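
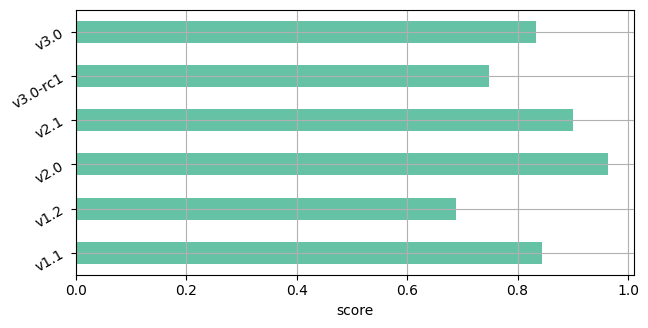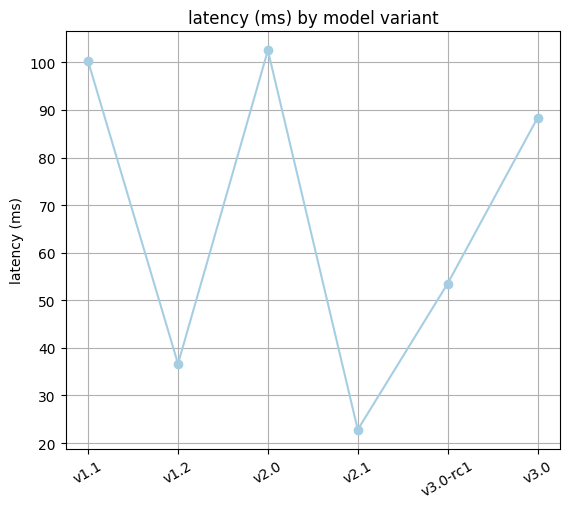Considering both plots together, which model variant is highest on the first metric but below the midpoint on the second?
Chart 2 median latency (ms) ≈ 70; below-median model variants: v1.2, v2.1, v3.0-rc1. Among those, v2.1 has the highest score (≈ 0.9).

v2.1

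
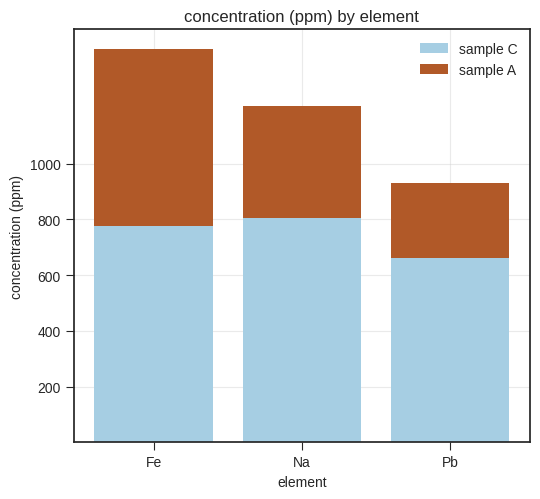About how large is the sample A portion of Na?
sample A top ≈ 1200, bottom ≈ 800; segment ≈ 400.

≈ 400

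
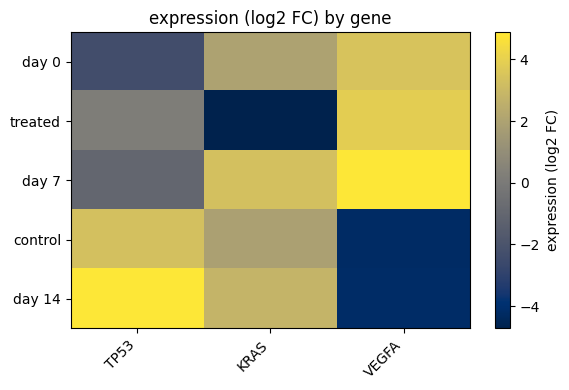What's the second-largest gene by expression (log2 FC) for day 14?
Top 3 for day 14: TP53 ≈ 5, KRAS ≈ 3, VEGFA ≈ -4.

KRAS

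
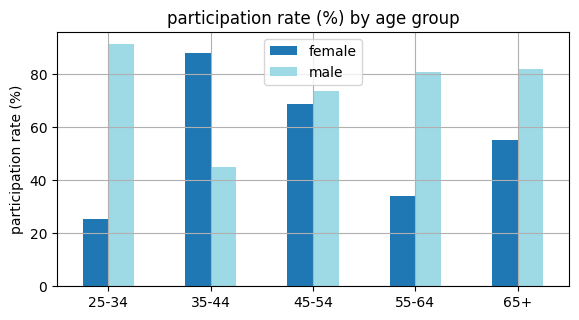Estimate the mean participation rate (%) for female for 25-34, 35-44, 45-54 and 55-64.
(30 + 90 + 70 + 30) / 4 ≈ 55.

≈ 55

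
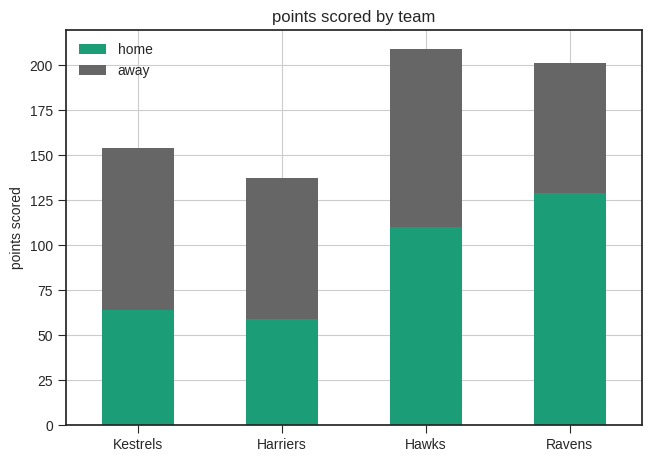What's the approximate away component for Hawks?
away top ≈ 200, bottom ≈ 120; segment ≈ 80.

≈ 80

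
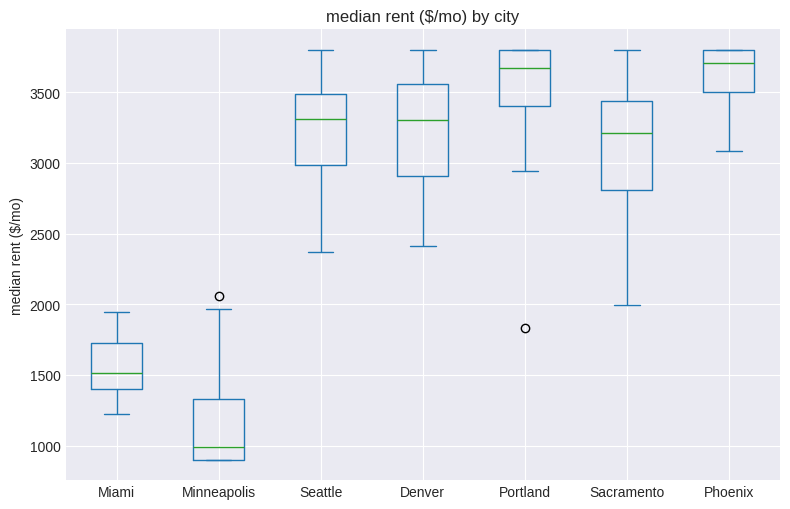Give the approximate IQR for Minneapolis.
Q3 ≈ 1500, Q1 ≈ 1000; IQR ≈ 500.

≈ 500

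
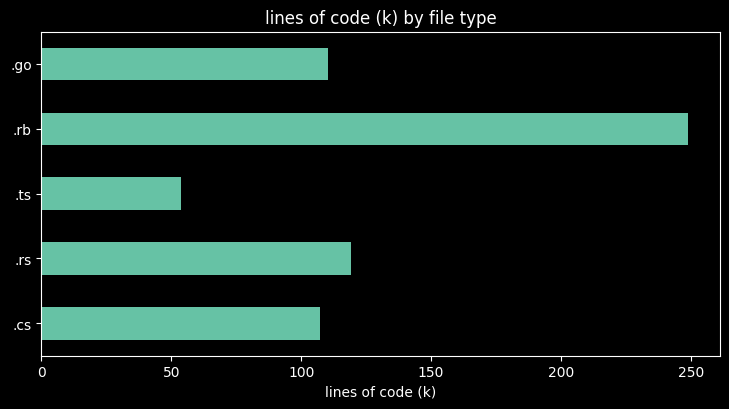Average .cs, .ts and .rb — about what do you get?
(100 + 50 + 250) / 3 ≈ 133.

≈ 133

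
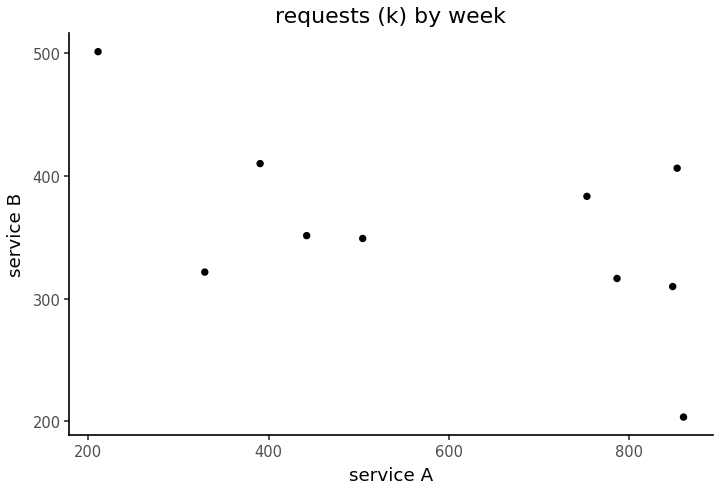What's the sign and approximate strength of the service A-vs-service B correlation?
Points are negatively correlated; moderate (|r| ≈ 0.6).

negative, moderate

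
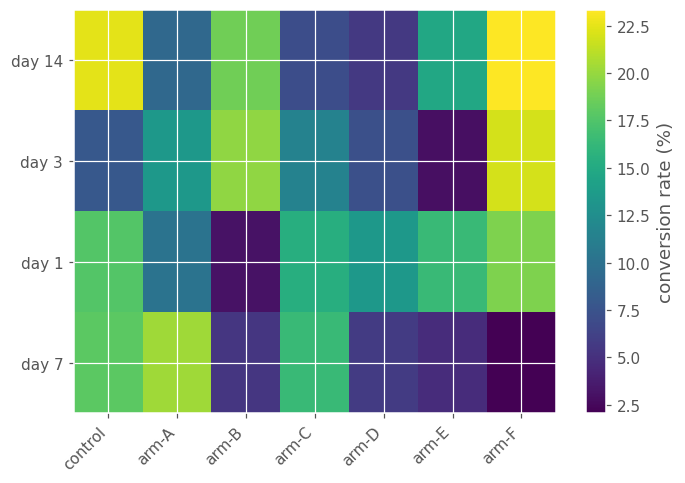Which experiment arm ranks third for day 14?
Top 4 for day 14: arm-F ≈ 24, control ≈ 22, arm-B ≈ 18, arm-E ≈ 14.

arm-B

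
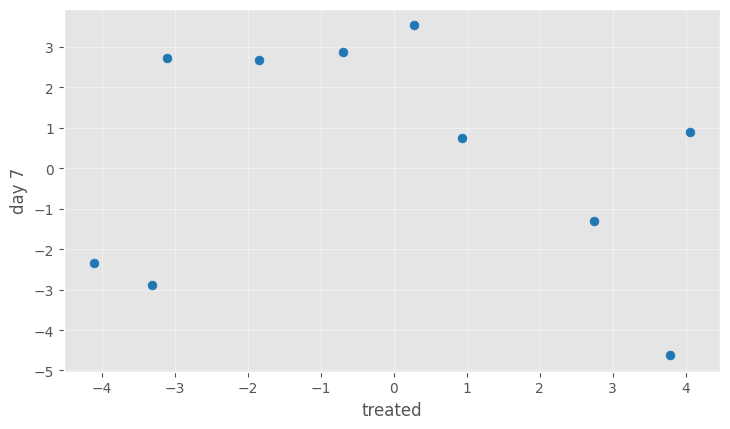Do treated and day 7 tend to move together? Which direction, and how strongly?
no clear correlation

Points are roughly uncorrelated; weak (|r| ≈ 0.2).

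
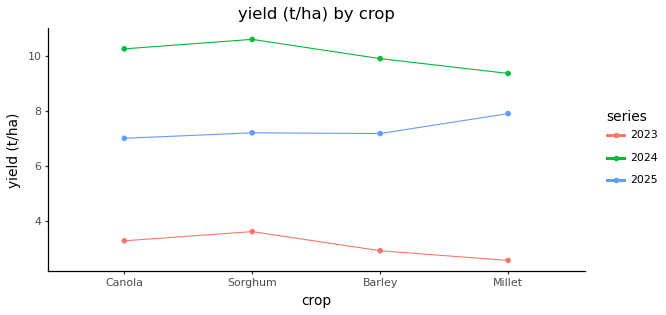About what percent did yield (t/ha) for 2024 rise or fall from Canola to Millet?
≈ -10%

Canola ≈ 10, Millet ≈ 9; (9 − 10) / 10 ≈ -10%.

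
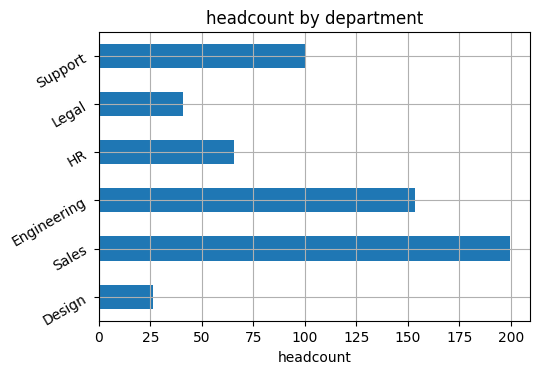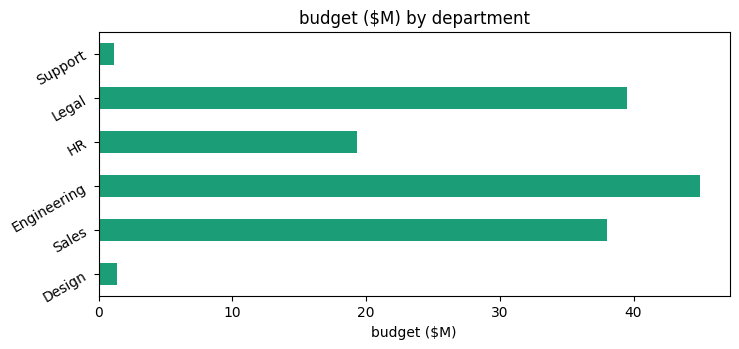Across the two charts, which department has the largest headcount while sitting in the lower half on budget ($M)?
Chart 2 median budget ($M) ≈ 30; below-median departments: Design, HR, Support. Among those, Support has the highest headcount (≈ 100).

Support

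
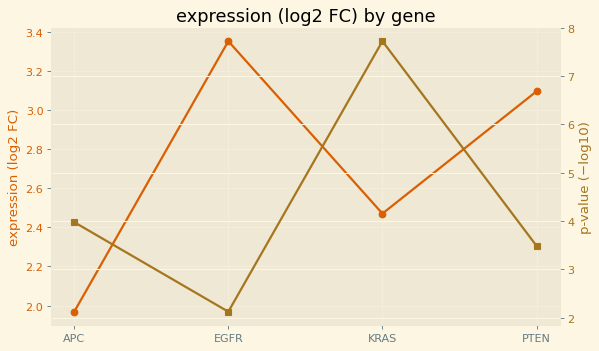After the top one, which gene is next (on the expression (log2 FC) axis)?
PTEN

Top 3 (on the expression (log2 FC) axis): EGFR ≈ 3.4, PTEN ≈ 3.0, KRAS ≈ 2.4.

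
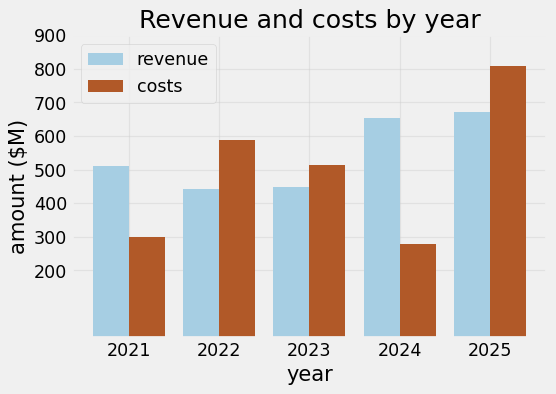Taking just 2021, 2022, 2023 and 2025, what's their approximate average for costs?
(300 + 600 + 500 + 800) / 4 ≈ 550.

≈ 550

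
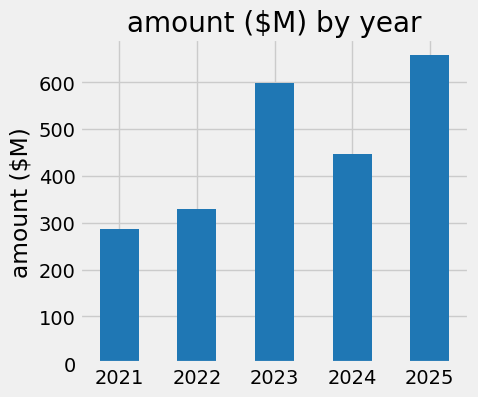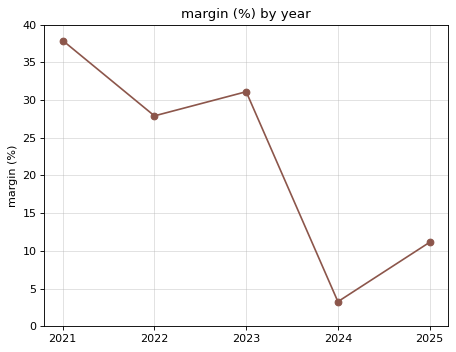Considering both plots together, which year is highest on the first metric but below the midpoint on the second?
2025

Chart 2 median margin (%) ≈ 30; below-median years: 2024, 2025. Among those, 2025 has the highest amount ($M) (≈ 700).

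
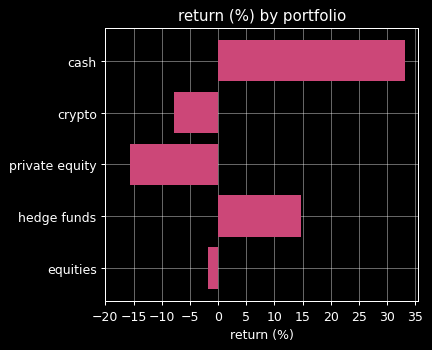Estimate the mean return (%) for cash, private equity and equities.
≈ 7

(35 + -15 + 0) / 3 ≈ 7.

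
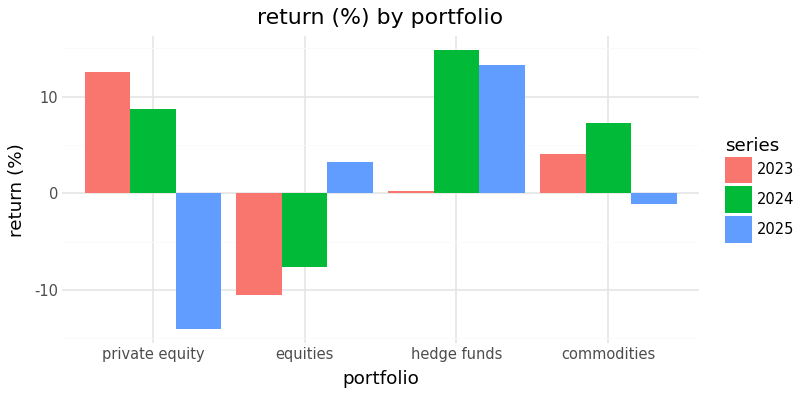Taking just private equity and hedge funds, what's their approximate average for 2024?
≈ 12

(10 + 15) / 2 ≈ 12.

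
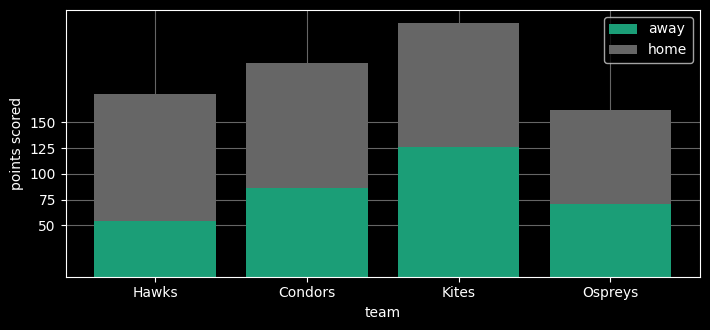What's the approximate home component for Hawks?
home top ≈ 175, bottom ≈ 50; segment ≈ 125.

≈ 125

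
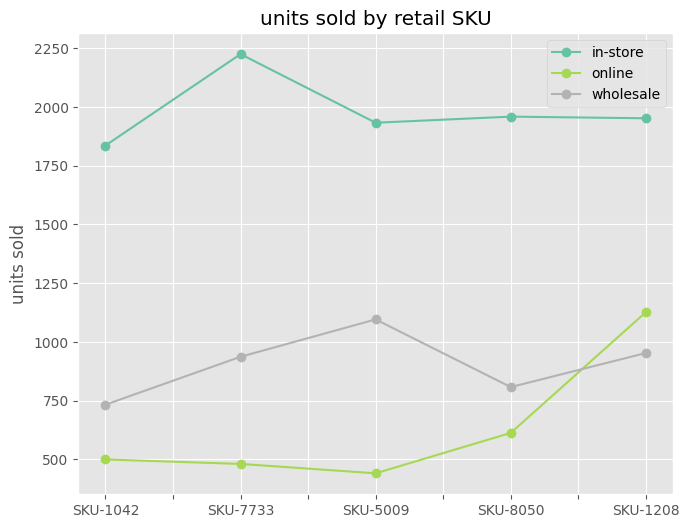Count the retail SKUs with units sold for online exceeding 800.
1

Above 800: SKU-1208.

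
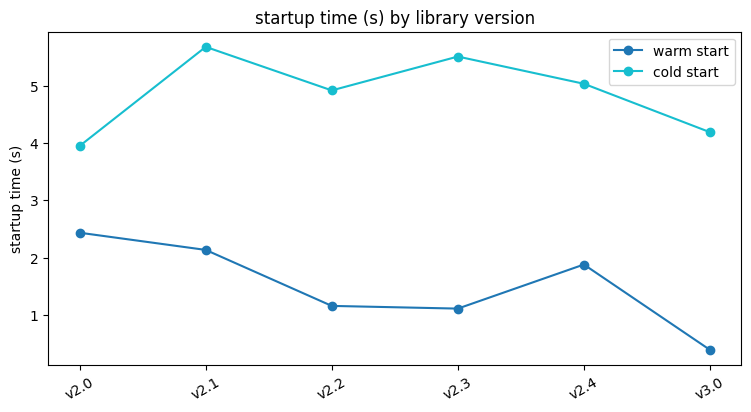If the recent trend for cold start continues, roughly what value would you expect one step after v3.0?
Last three: 5.5, 5.0, 4.0 → slope ≈ -0.75/step → next ≈ 3.25.

≈ 3.25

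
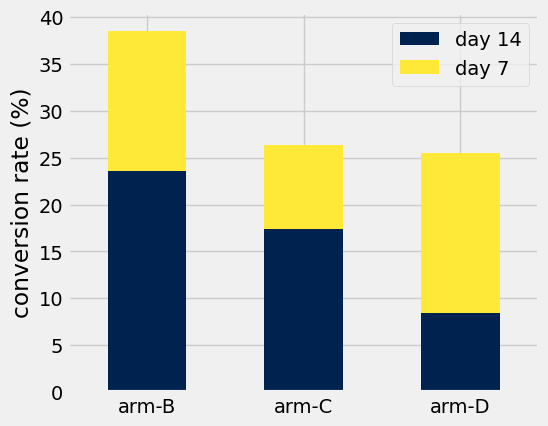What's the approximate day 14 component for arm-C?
≈ 15

day 14 top ≈ 15, bottom ≈ 0; segment ≈ 15.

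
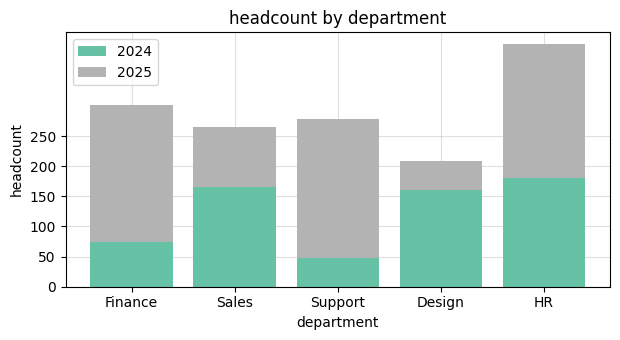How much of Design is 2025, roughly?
≈ 50

2025 top ≈ 200, bottom ≈ 150; segment ≈ 50.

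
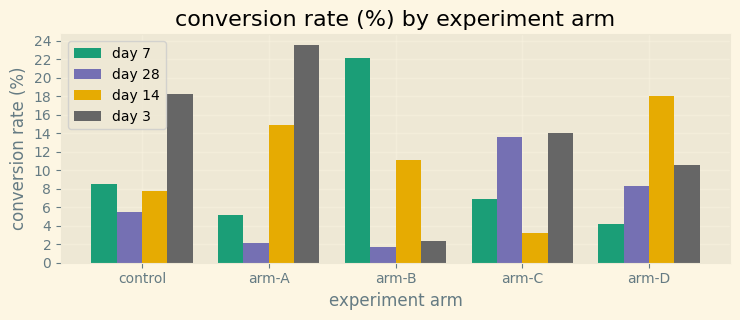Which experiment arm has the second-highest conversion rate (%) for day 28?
Top 3 for day 28: arm-C ≈ 14, arm-D ≈ 8, control ≈ 6.

arm-D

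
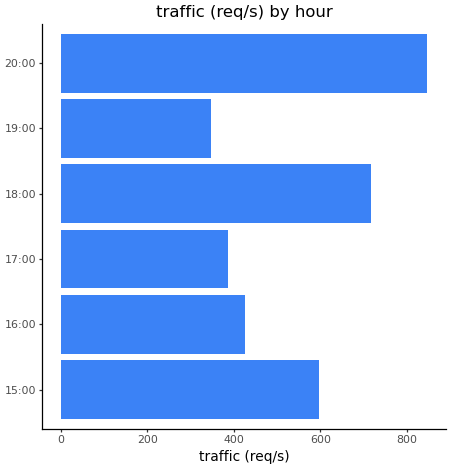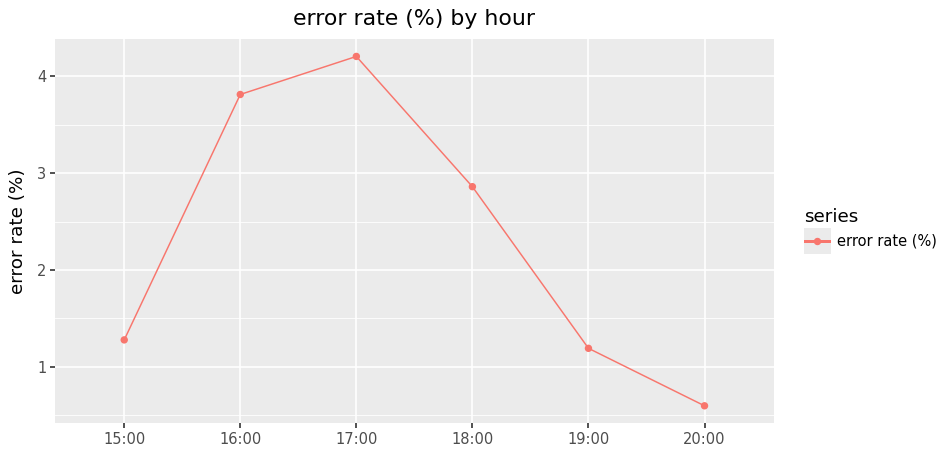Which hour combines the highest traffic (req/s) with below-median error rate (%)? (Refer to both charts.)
20:00

Chart 2 median error rate (%) ≈ 2; below-median hours: 15:00, 19:00, 20:00. Among those, 20:00 has the highest traffic (req/s) (≈ 800).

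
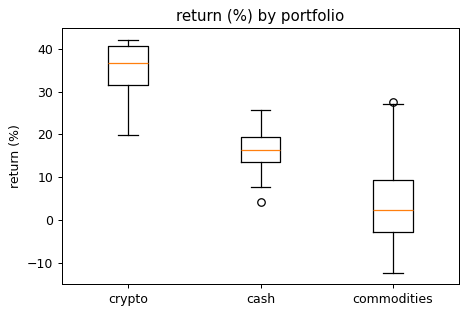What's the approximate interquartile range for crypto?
Q3 ≈ 40, Q1 ≈ 30; IQR ≈ 10.

≈ 10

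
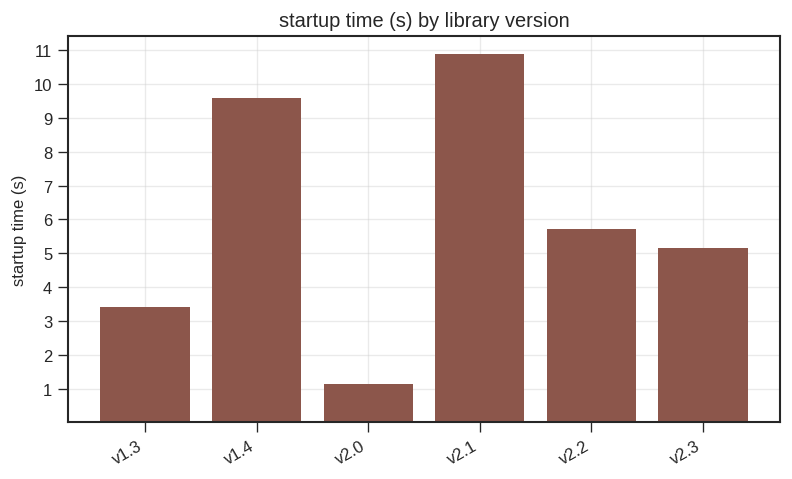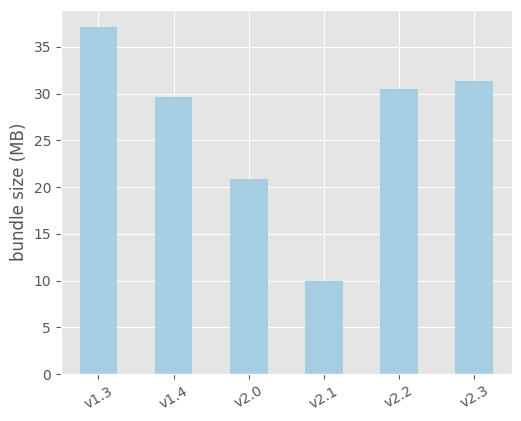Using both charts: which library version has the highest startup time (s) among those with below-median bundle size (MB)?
Chart 2 median bundle size (MB) ≈ 30; below-median library versions: v1.4, v2.0, v2.1. Among those, v2.1 has the highest startup time (s) (≈ 11).

v2.1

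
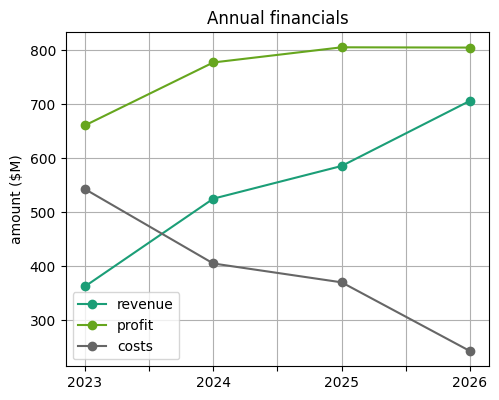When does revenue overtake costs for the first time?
2023: revenue ≈ 350 vs costs ≈ 550 (not yet); 2024: revenue ≈ 500 vs costs ≈ 400 (first crossover).

2024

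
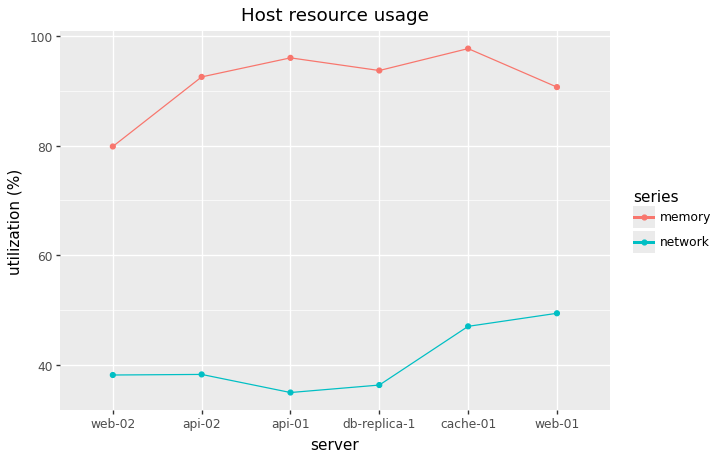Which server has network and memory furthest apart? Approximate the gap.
api-01, ≈ 70 %

api-01: network ≈ 30, memory ≈ 100 → gap ≈ 70. Next-largest (db-replica-1) is only ≈ 50.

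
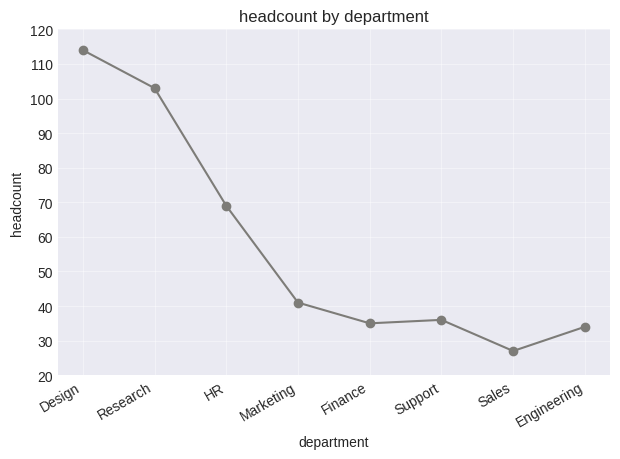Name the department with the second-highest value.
Research

Top 3: Design ≈ 110, Research ≈ 100, HR ≈ 70.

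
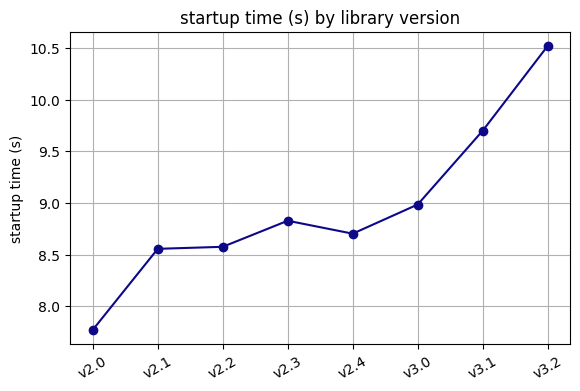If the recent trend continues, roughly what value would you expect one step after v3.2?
≈ 11.25

Last three: 9.0, 9.5, 10.5 → slope ≈ 0.75/step → next ≈ 11.25.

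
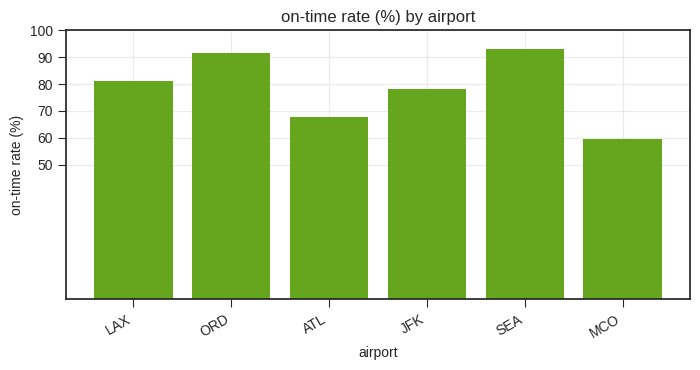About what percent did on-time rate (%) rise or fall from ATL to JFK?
ATL ≈ 70, JFK ≈ 80; (80 − 70) / 70 ≈ +14.3%.

≈ +14.3%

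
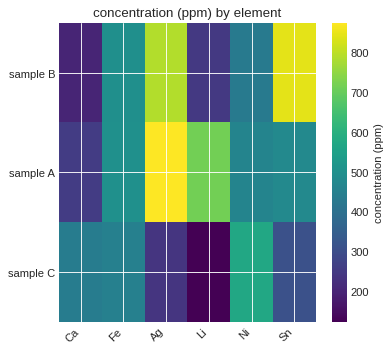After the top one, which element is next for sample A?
Top 3 for sample A: Ag ≈ 900, Li ≈ 700, Fe ≈ 500.

Li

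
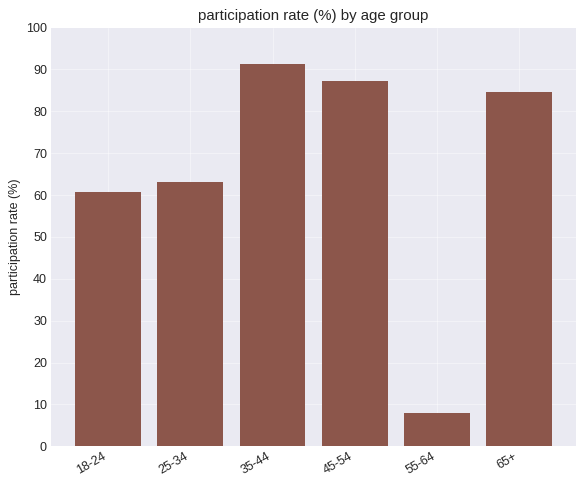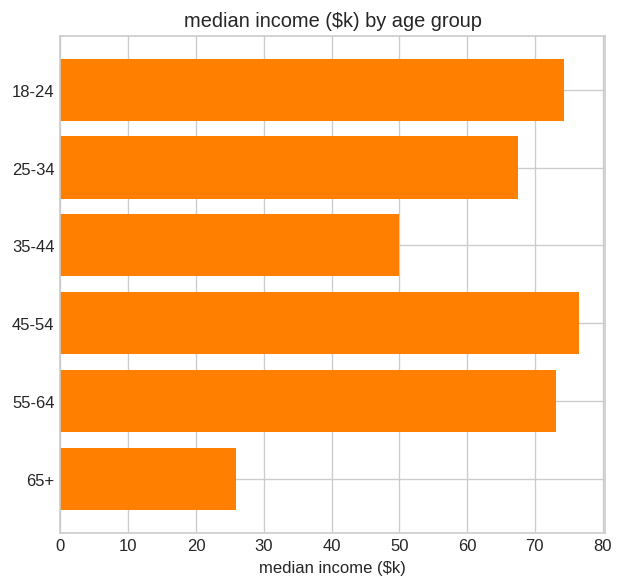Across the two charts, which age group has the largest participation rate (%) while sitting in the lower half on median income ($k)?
Chart 2 median median income ($k) ≈ 70; below-median age groups: 25-34, 35-44, 65+. Among those, 35-44 has the highest participation rate (%) (≈ 90).

35-44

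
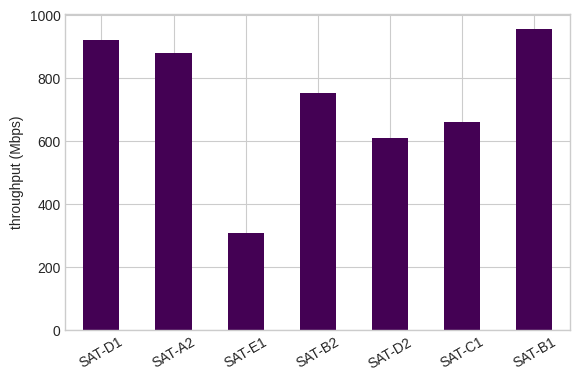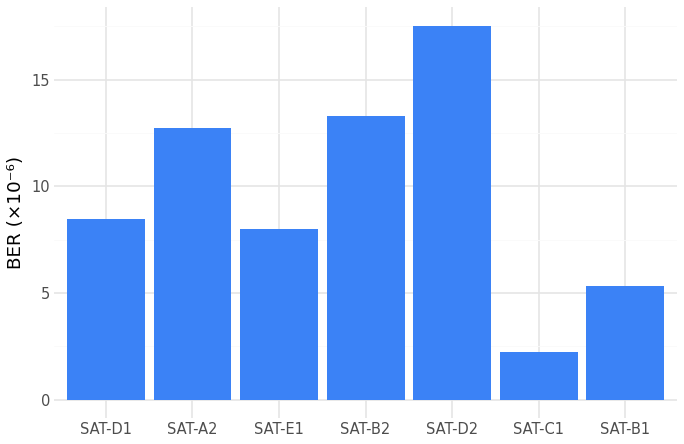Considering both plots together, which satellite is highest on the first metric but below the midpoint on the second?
Chart 2 median BER (×10⁻⁶) ≈ 8; below-median satellites: SAT-E1, SAT-C1, SAT-B1. Among those, SAT-B1 has the highest throughput (Mbps) (≈ 1000).

SAT-B1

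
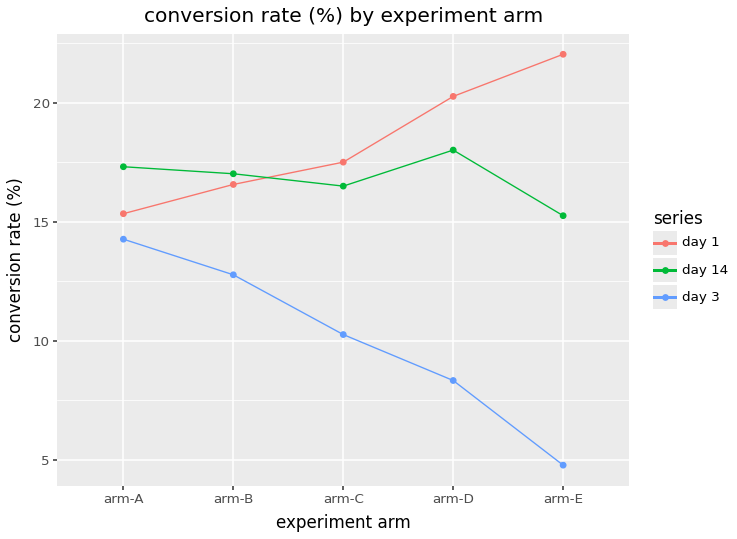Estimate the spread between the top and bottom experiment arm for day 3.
Max arm-A ≈ 14, min arm-E ≈ 4; range ≈ 10.

≈ 10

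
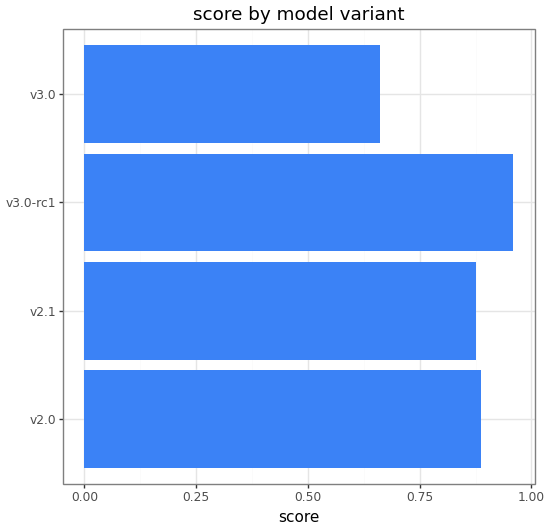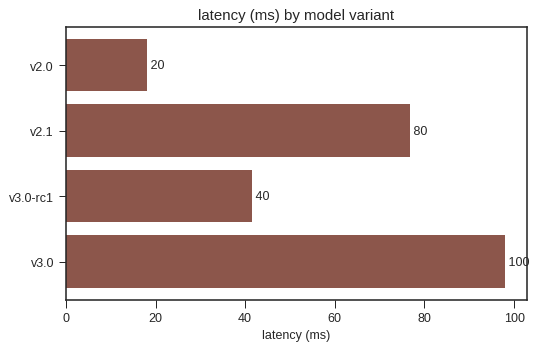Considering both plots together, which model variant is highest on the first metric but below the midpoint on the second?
Chart 2 median latency (ms) ≈ 60; below-median model variants: v2.0, v3.0-rc1. Among those, v3.0-rc1 has the highest score (≈ 1).

v3.0-rc1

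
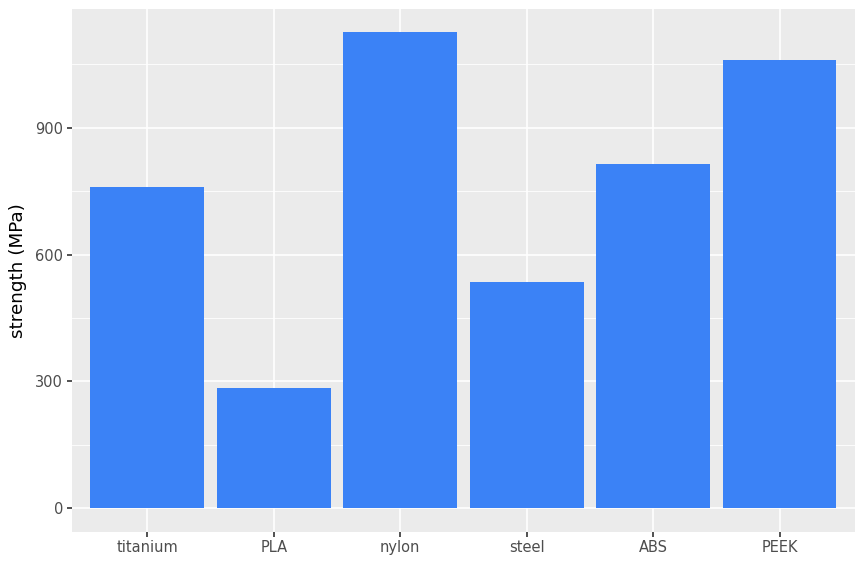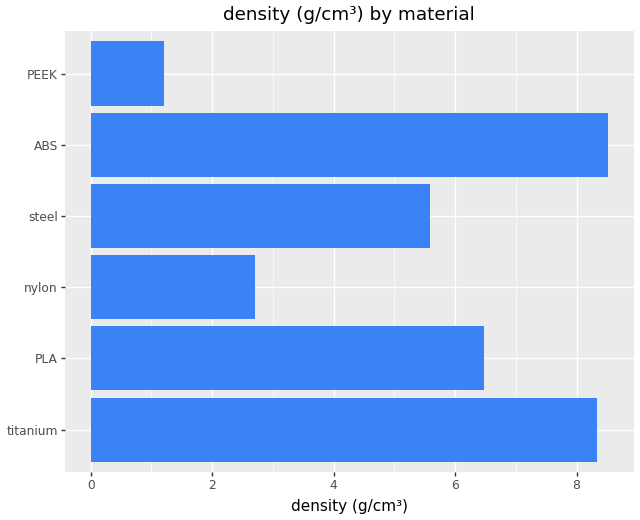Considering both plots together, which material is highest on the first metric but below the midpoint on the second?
Chart 2 median density (g/cm³) ≈ 6; below-median materials: nylon, steel, PEEK. Among those, nylon has the highest strength (MPa) (≈ 1200).

nylon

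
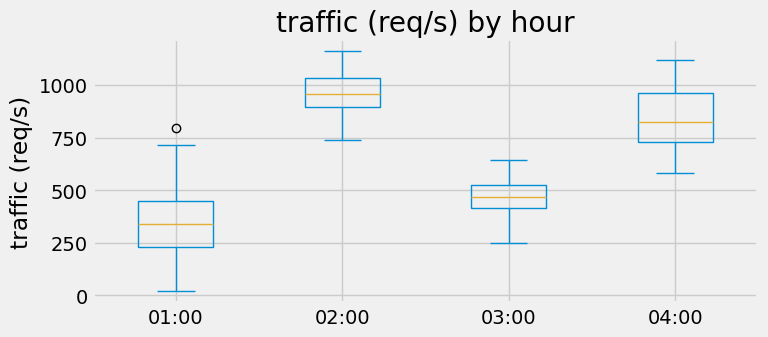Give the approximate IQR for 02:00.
≈ 150

Q3 ≈ 1050, Q1 ≈ 900; IQR ≈ 150.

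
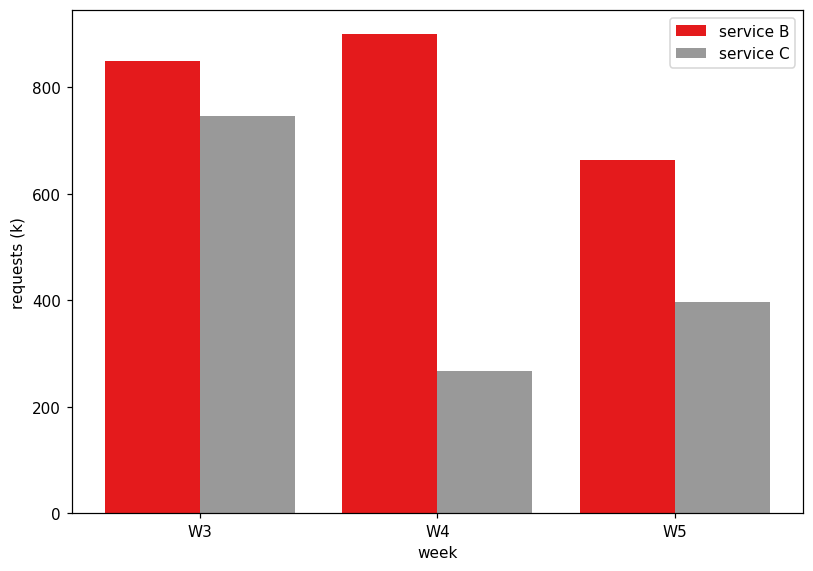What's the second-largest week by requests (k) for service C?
W5

Top 3 for service C: W3 ≈ 700, W5 ≈ 400, W4 ≈ 300.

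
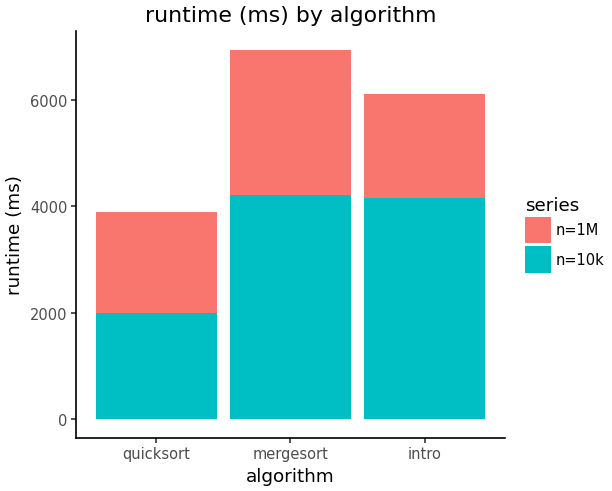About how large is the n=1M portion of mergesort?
≈ 3000

n=1M top ≈ 7000, bottom ≈ 4000; segment ≈ 3000.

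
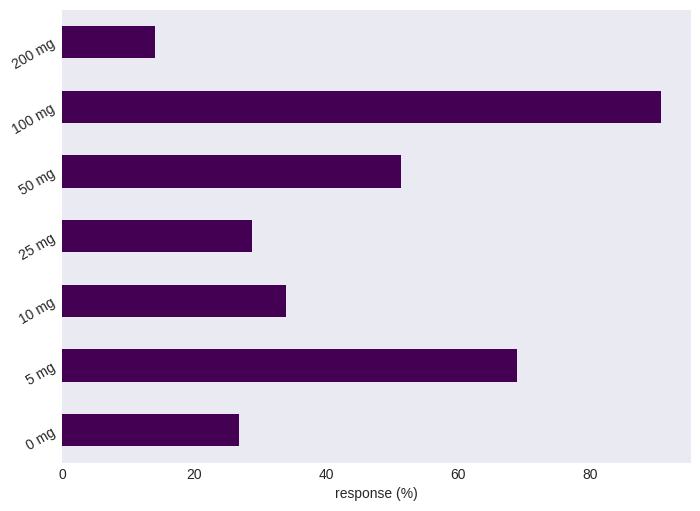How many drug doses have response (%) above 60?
Above 60: 5 mg, 100 mg.

2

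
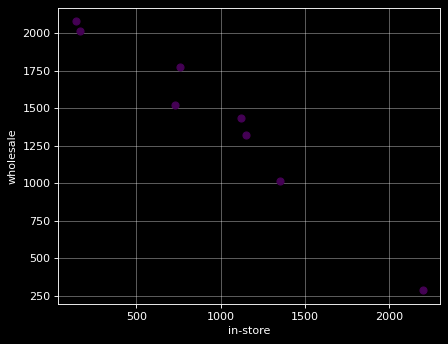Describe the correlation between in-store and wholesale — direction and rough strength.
Points are negatively correlated; strong (|r| ≈ 1.0).

negative, strong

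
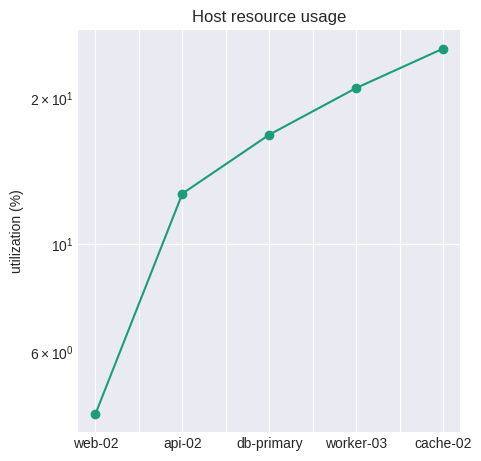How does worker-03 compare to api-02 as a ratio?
≈ 1.67×

worker-03 ≈ 20, api-02 ≈ 12; 20/12 ≈ 1.67.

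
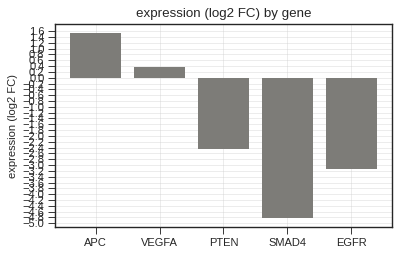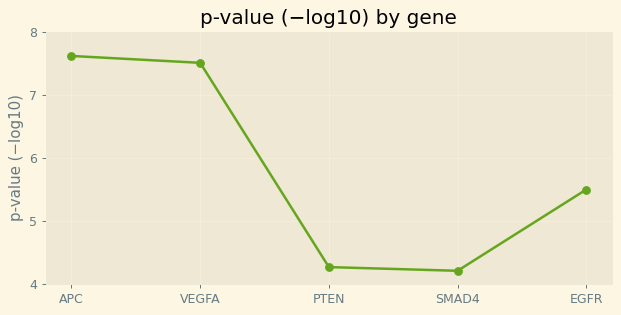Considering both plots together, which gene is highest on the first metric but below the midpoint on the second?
Chart 2 median p-value (−log10) ≈ 5; below-median genes: PTEN, SMAD4. Among those, PTEN has the highest expression (log2 FC) (≈ -2.4).

PTEN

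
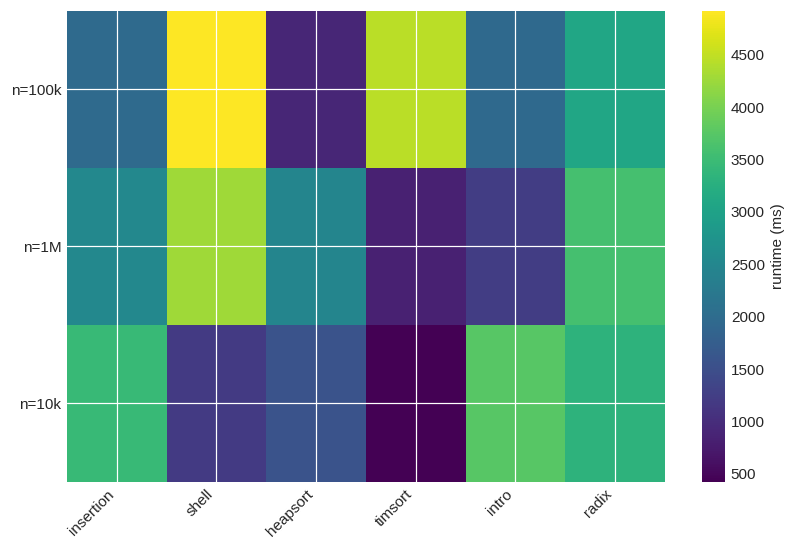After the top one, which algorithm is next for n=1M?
radix

Top 3 for n=1M: shell ≈ 4500, radix ≈ 3500, insertion ≈ 2500.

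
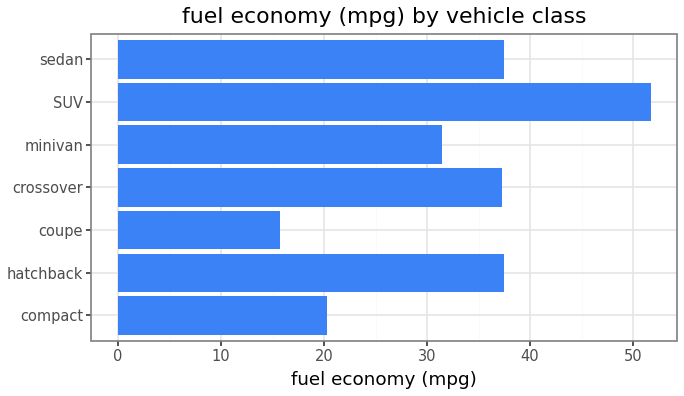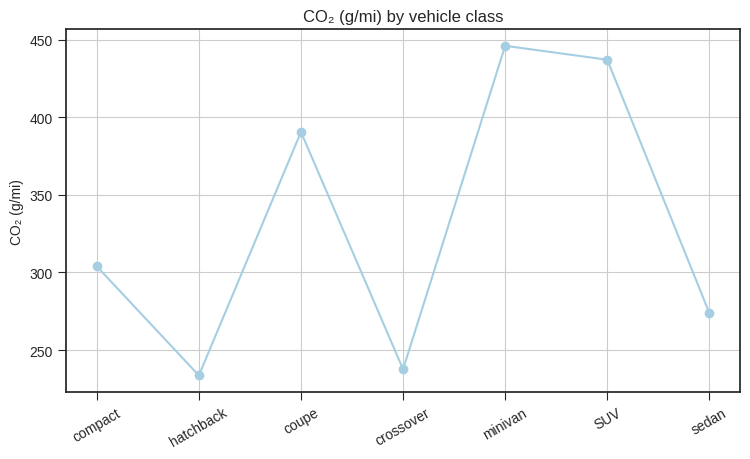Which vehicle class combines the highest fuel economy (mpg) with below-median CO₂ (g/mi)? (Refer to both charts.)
Chart 2 median CO₂ (g/mi) ≈ 300; below-median vehicle classes: hatchback, crossover, sedan. Among those, hatchback has the highest fuel economy (mpg) (≈ 40).

hatchback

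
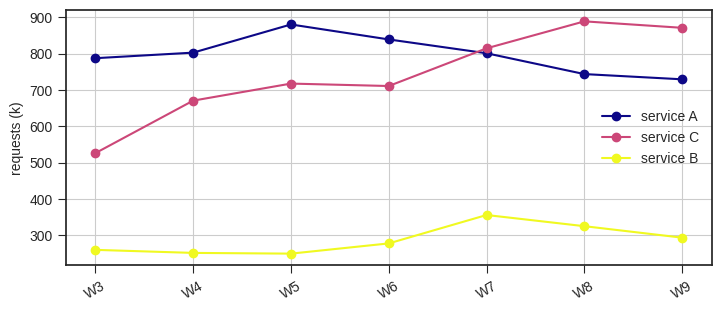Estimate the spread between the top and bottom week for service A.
Max W5 ≈ 900, min W9 ≈ 700; range ≈ 200.

≈ 200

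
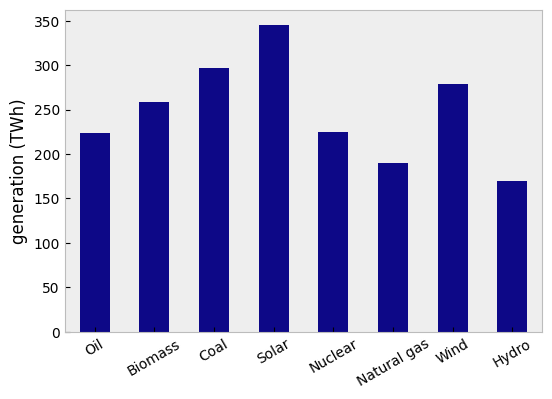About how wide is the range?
≈ 200

Max Solar ≈ 350, min Hydro ≈ 150; range ≈ 200.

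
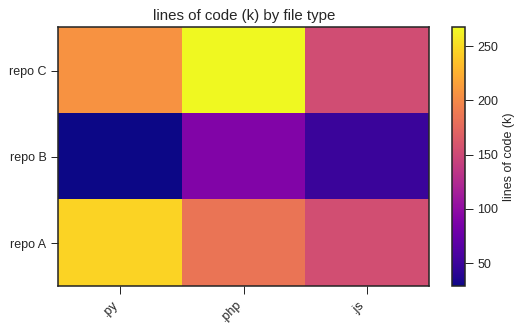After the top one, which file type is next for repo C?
.py

Top 3 for repo C: .php ≈ 260, .py ≈ 200, .js ≈ 160.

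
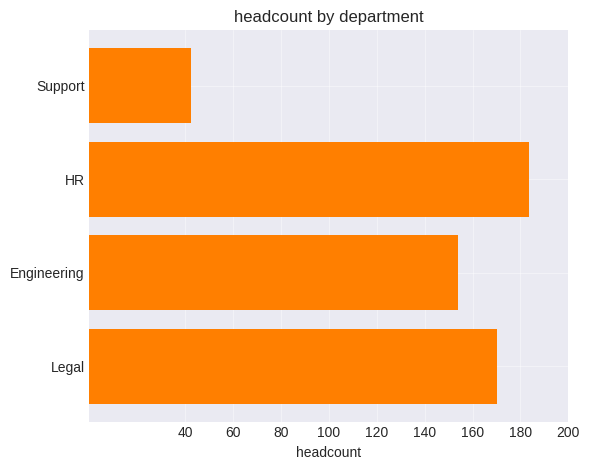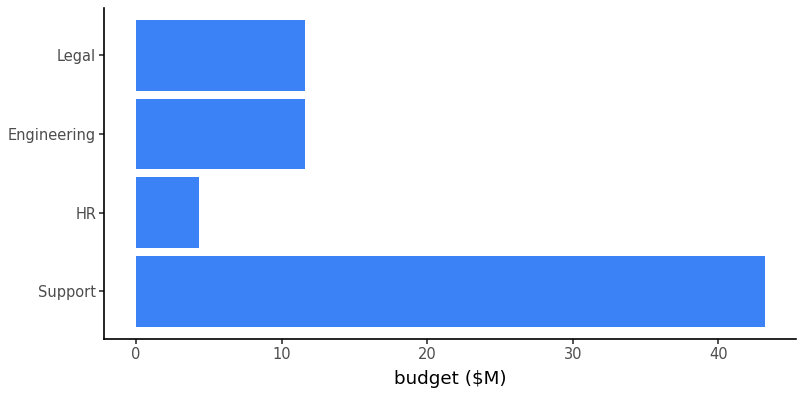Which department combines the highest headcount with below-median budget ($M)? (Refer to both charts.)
Chart 2 median budget ($M) ≈ 10; below-median departments: HR, Engineering. Among those, HR has the highest headcount (≈ 180).

HR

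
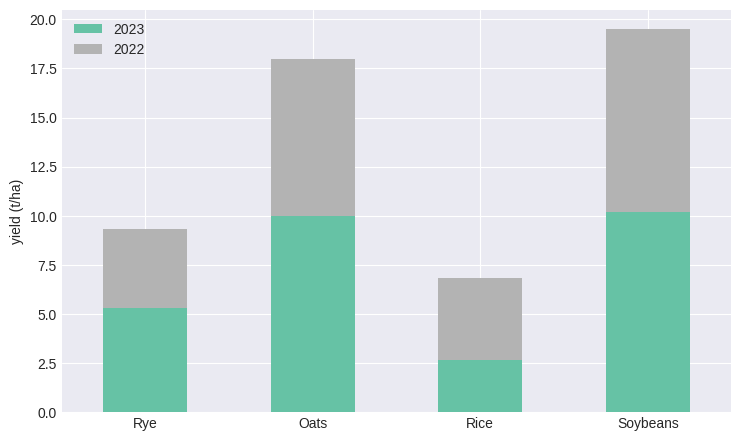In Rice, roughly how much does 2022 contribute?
≈ 4

2022 top ≈ 6, bottom ≈ 2; segment ≈ 4.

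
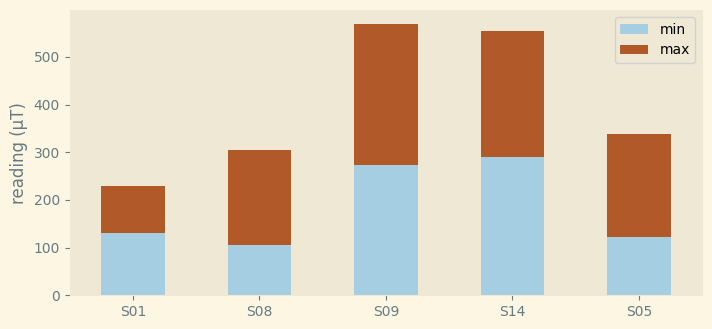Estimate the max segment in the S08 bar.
max top ≈ 300, bottom ≈ 100; segment ≈ 200.

≈ 200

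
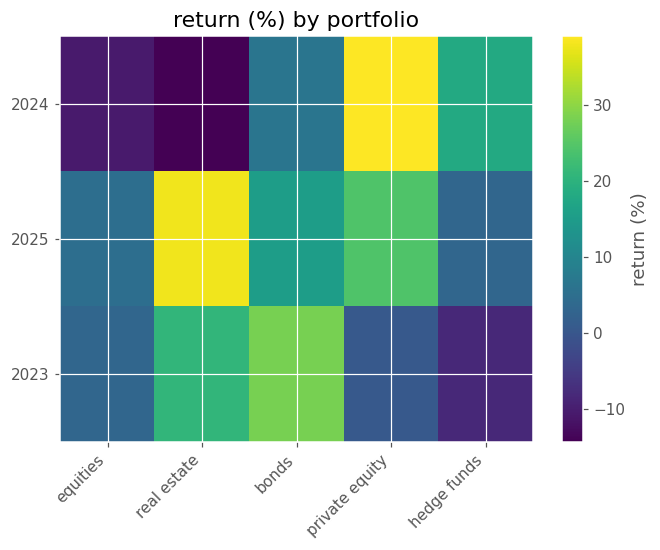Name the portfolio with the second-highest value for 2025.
private equity

Top 3 for 2025: real estate ≈ 40, private equity ≈ 25, bonds ≈ 15.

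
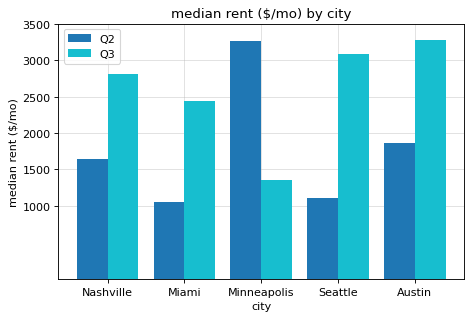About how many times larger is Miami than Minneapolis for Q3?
≈ 1.67×

Miami ≈ 2500, Minneapolis ≈ 1500; 2500/1500 ≈ 1.67.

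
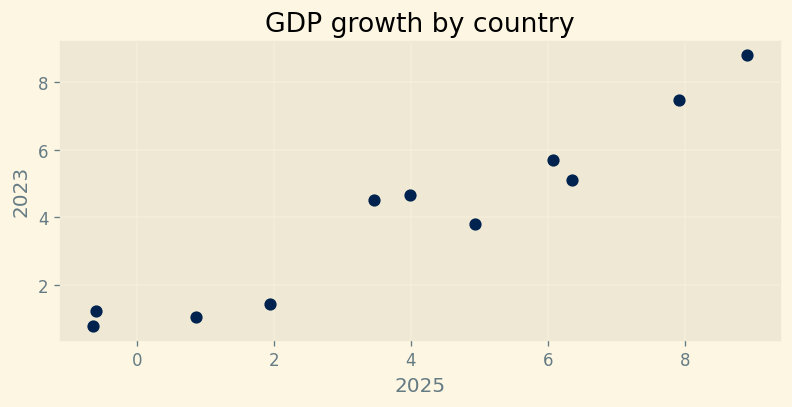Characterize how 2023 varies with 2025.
positive, strong

Points are positively correlated; strong (|r| ≈ 1.0).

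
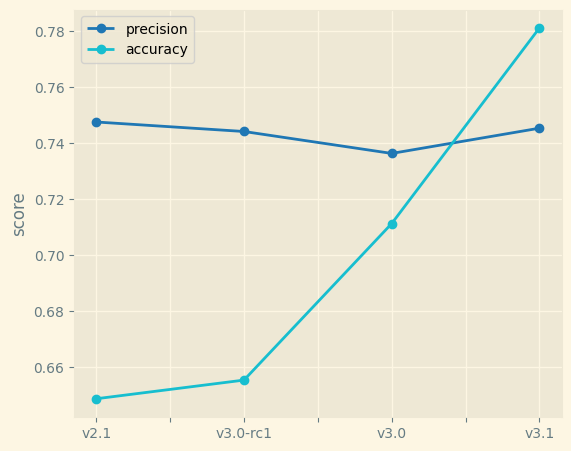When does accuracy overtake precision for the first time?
v3.1

v3.0: accuracy ≈ 0.72 vs precision ≈ 0.74 (not yet); v3.1: accuracy ≈ 0.78 vs precision ≈ 0.74 (first crossover).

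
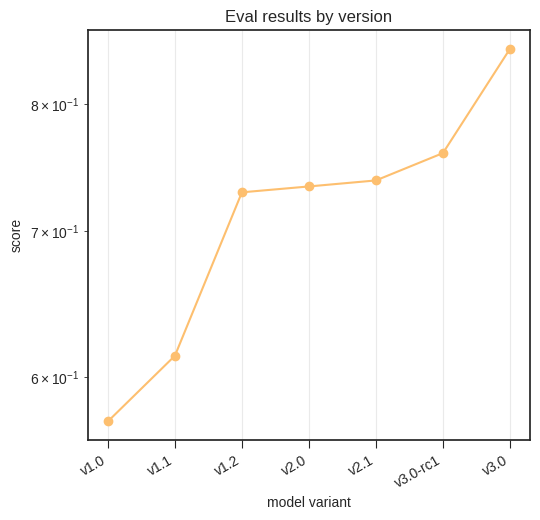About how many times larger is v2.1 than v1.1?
≈ 1.25×

v2.1 ≈ 0.75, v1.1 ≈ 0.60; 0.75/0.60 ≈ 1.25.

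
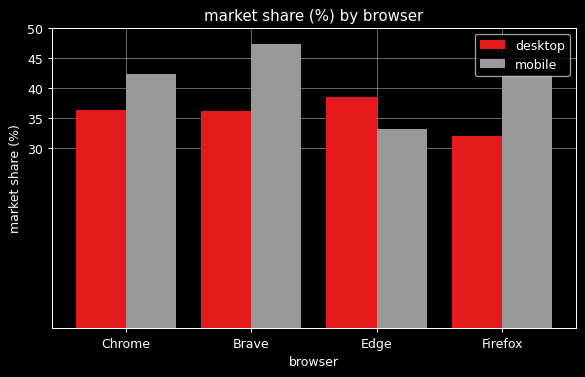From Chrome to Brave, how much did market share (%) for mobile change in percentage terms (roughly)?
Chrome ≈ 40, Brave ≈ 45; (45 − 40) / 40 ≈ +12.5%.

≈ +12.5%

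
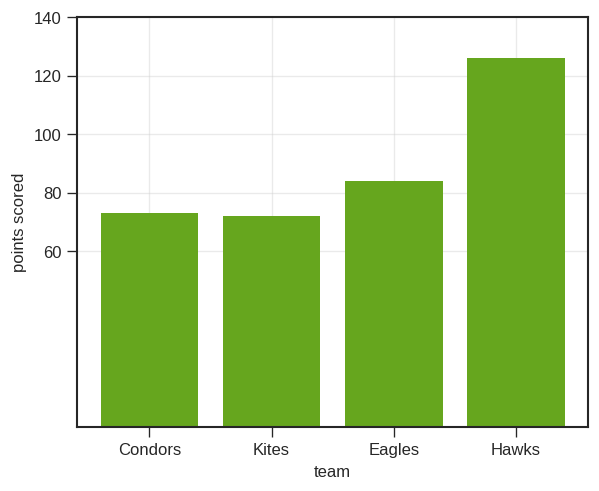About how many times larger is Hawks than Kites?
Hawks ≈ 120, Kites ≈ 80; 120/80 ≈ 1.5.

≈ 1.5×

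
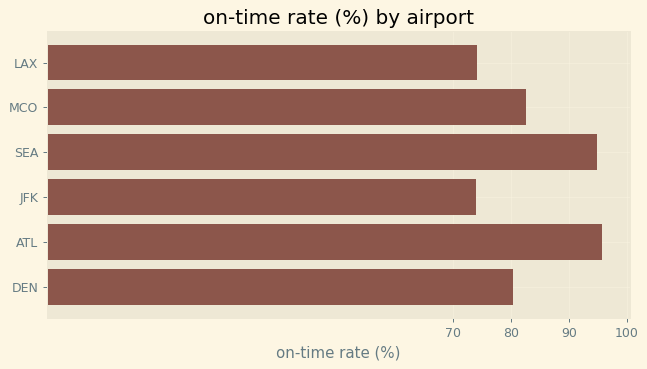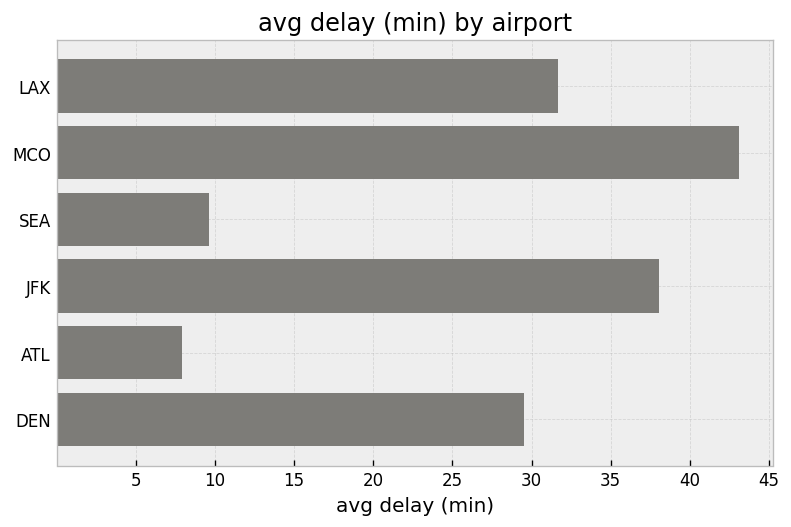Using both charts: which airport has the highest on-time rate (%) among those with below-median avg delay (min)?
ATL

Chart 2 median avg delay (min) ≈ 30; below-median airports: SEA, ATL, DEN. Among those, ATL has the highest on-time rate (%) (≈ 100).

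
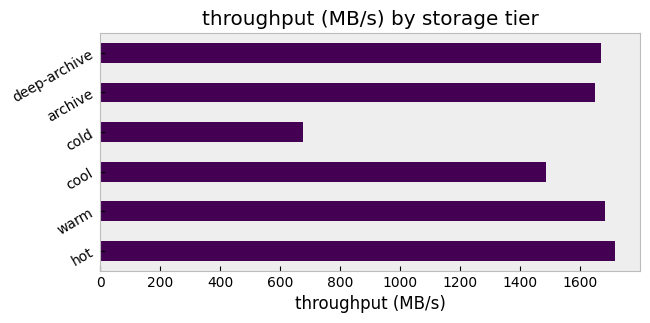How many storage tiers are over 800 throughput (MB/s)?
5

Above 800: hot, warm, cool, archive, deep-archive.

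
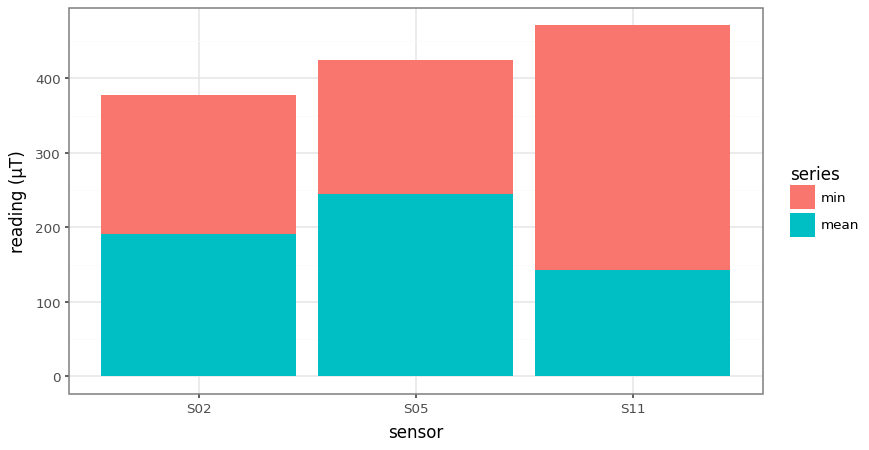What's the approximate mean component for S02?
≈ 200

mean top ≈ 200, bottom ≈ 0; segment ≈ 200.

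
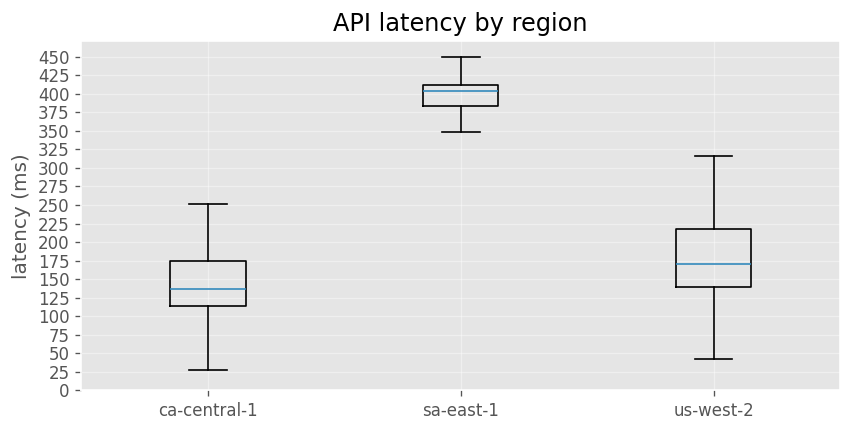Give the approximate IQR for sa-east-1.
Q3 ≈ 400, Q1 ≈ 375; IQR ≈ 25.

≈ 25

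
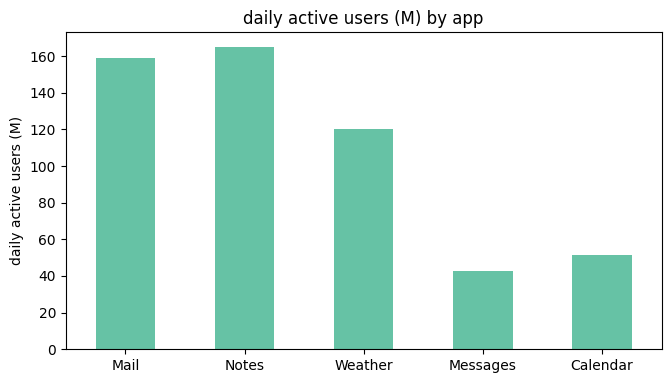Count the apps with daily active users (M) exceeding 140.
2

Above 140: Mail, Notes.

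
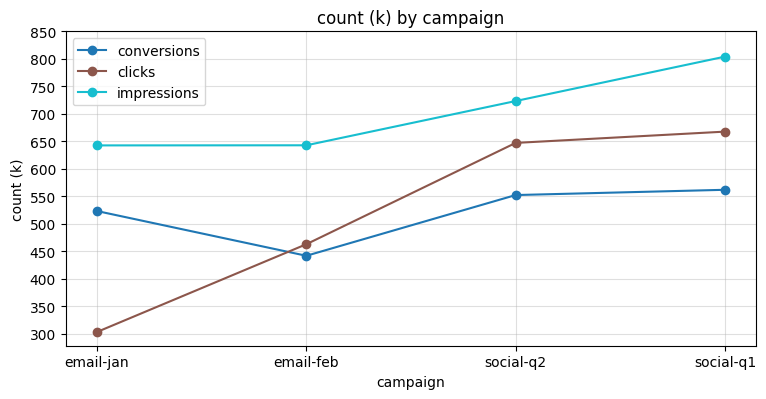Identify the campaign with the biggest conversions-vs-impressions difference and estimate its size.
social-q1: conversions ≈ 550, impressions ≈ 800 → gap ≈ 250. Next-largest (email-feb) is only ≈ 200.

social-q1, ≈ 250 k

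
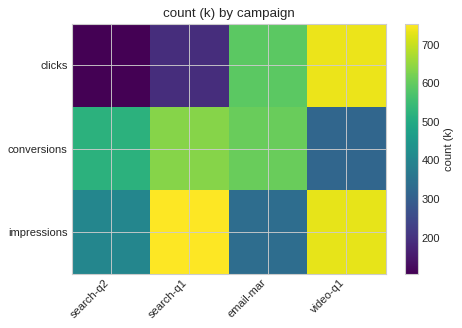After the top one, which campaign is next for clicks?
Top 3 for clicks: video-q1 ≈ 700, email-mar ≈ 600, search-q1 ≈ 200.

email-mar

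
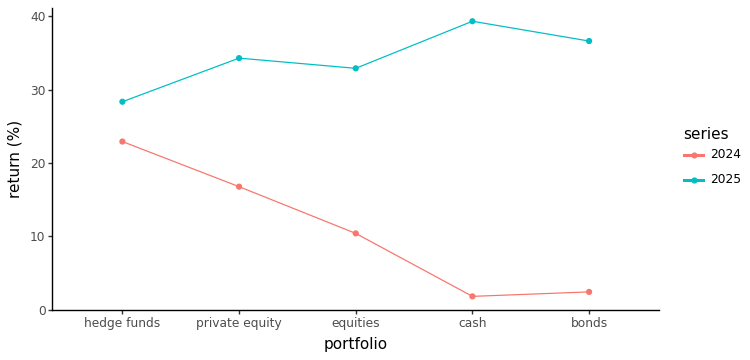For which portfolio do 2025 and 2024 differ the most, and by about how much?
cash: 2025 ≈ 40, 2024 ≈ 0 → gap ≈ 40. Next-largest (bonds) is only ≈ 35.

cash, ≈ 40 %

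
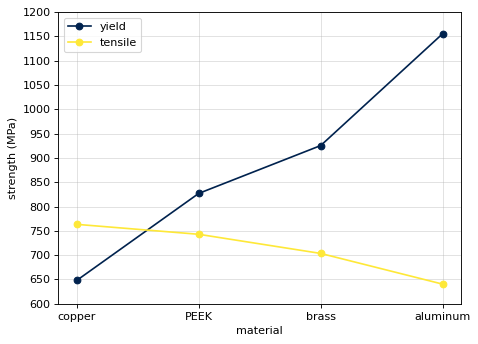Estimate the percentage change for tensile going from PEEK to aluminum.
PEEK ≈ 750, aluminum ≈ 650; (650 − 750) / 750 ≈ -13.3%.

≈ -13.3%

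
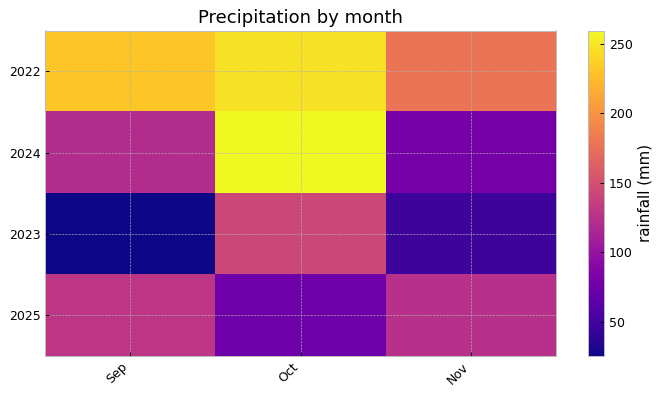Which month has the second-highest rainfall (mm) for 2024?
Sep

Top 3 for 2024: Oct ≈ 260, Sep ≈ 120, Nov ≈ 80.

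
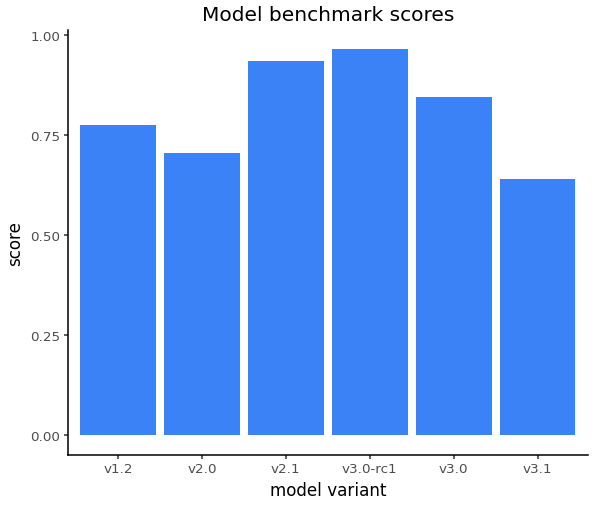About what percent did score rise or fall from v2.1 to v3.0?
≈ -11.1%

v2.1 ≈ 0.9, v3.0 ≈ 0.8; (0.8 − 0.9) / 0.9 ≈ -11.1%.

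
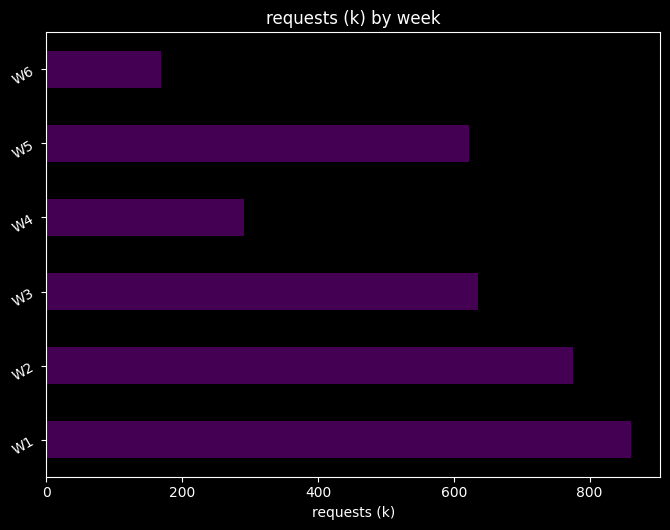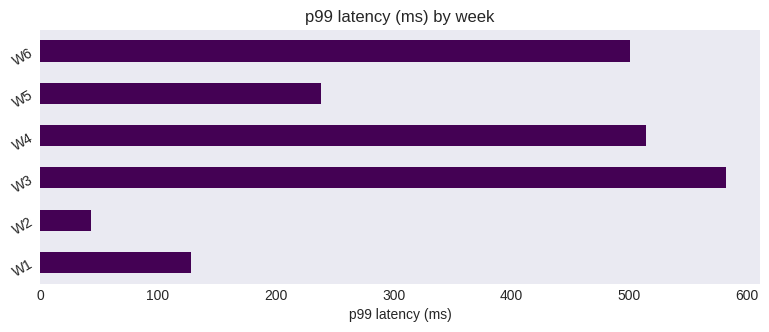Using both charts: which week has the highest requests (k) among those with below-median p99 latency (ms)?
Chart 2 median p99 latency (ms) ≈ 400; below-median weeks: W1, W2, W5. Among those, W1 has the highest requests (k) (≈ 900).

W1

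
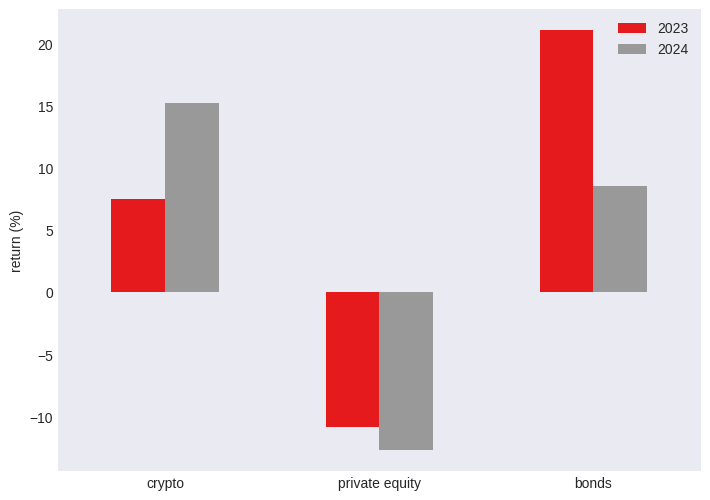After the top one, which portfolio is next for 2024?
bonds

Top 3 for 2024: crypto ≈ 15, bonds ≈ 10, private equity ≈ -15.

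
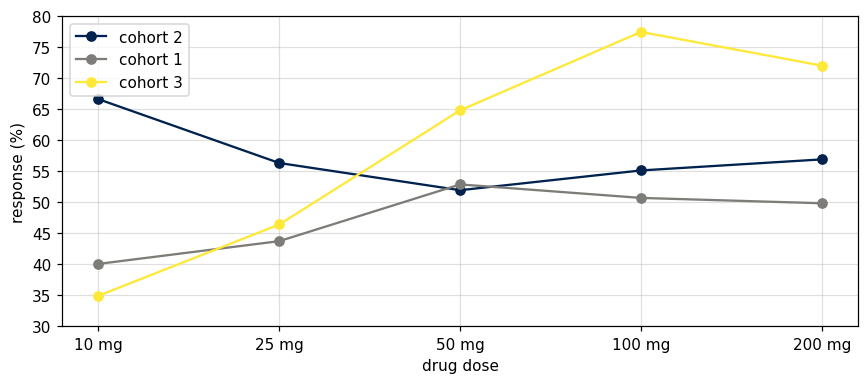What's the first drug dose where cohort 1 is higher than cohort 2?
25 mg: cohort 1 ≈ 45 vs cohort 2 ≈ 55 (not yet); 50 mg: cohort 1 ≈ 55 vs cohort 2 ≈ 50 (first crossover).

50 mg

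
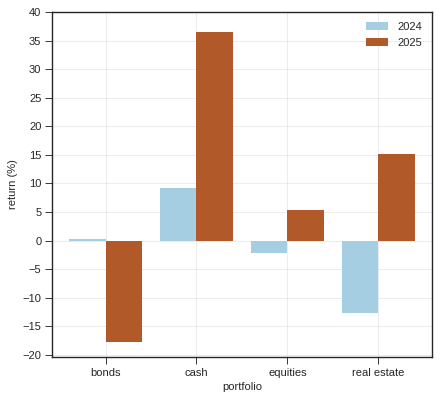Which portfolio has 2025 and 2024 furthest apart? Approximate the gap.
real estate: 2025 ≈ 15, 2024 ≈ -15 → gap ≈ 30. Next-largest (cash) is only ≈ 25.

real estate, ≈ 30 %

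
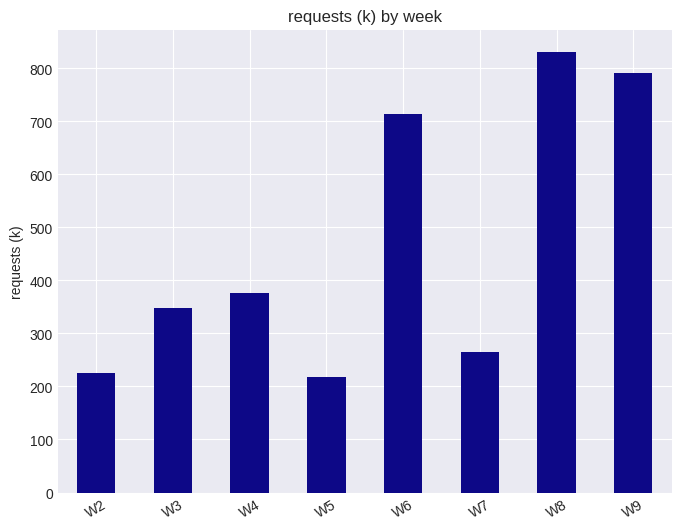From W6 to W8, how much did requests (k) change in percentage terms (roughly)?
W6 ≈ 700, W8 ≈ 800; (800 − 700) / 700 ≈ +14.3%.

≈ +14.3%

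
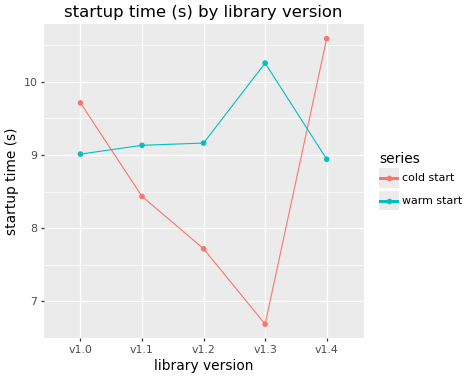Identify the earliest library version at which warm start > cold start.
v1.0: warm start ≈ 9.0 vs cold start ≈ 9.5 (not yet); v1.1: warm start ≈ 9.0 vs cold start ≈ 8.5 (first crossover).

v1.1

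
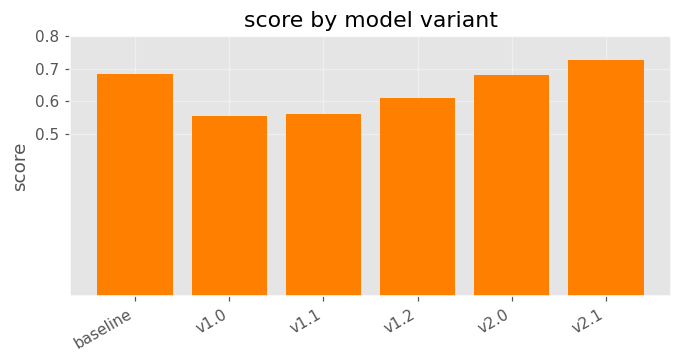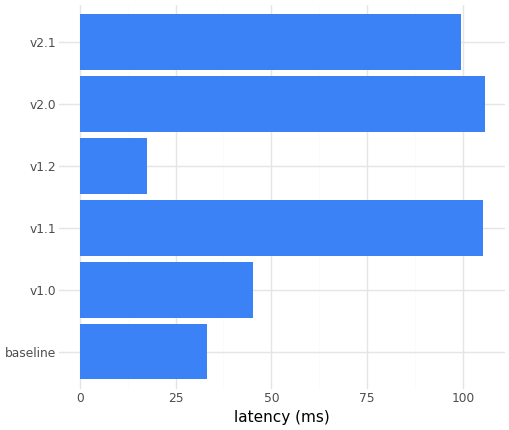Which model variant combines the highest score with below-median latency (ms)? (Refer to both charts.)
Chart 2 median latency (ms) ≈ 70; below-median model variants: baseline, v1.0, v1.2. Among those, baseline has the highest score (≈ 0.7).

baseline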